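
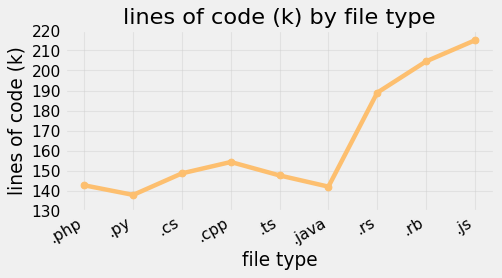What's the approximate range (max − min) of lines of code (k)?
≈ 70

Max .js ≈ 210, min .py ≈ 140; range ≈ 70.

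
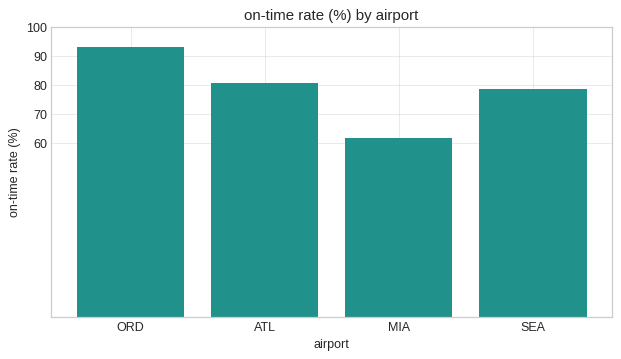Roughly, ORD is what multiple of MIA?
ORD ≈ 90, MIA ≈ 60; 90/60 ≈ 1.5.

≈ 1.5×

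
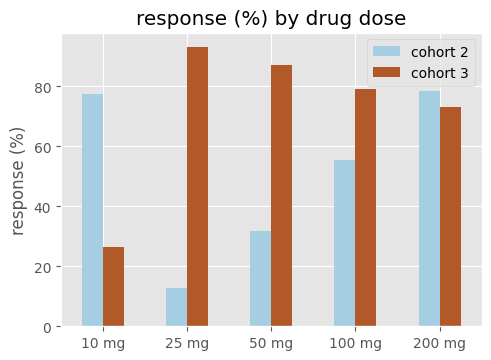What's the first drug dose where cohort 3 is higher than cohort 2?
10 mg: cohort 3 ≈ 30 vs cohort 2 ≈ 80 (not yet); 25 mg: cohort 3 ≈ 90 vs cohort 2 ≈ 10 (first crossover).

25 mg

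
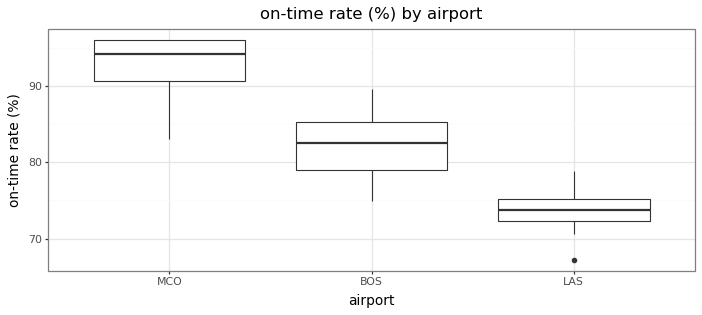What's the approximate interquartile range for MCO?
≈ 6

Q3 ≈ 96, Q1 ≈ 90; IQR ≈ 6.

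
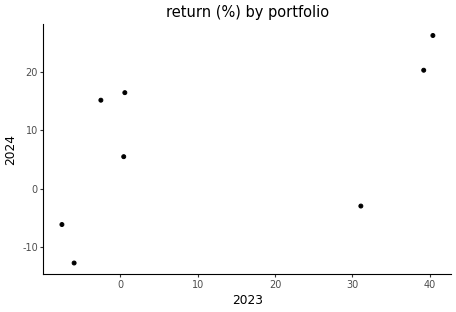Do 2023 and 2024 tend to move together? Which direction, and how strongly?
Points are positively correlated; moderate (|r| ≈ 0.5).

positive, moderate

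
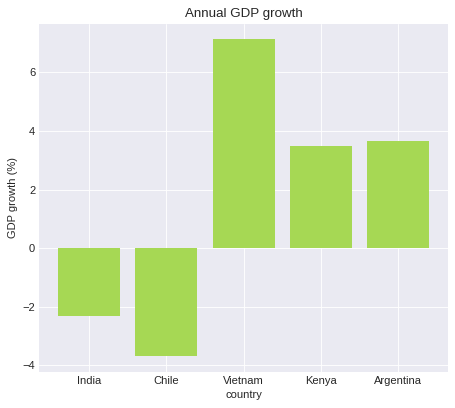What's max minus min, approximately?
≈ 11

Max Vietnam ≈ 7, min Chile ≈ -4; range ≈ 11.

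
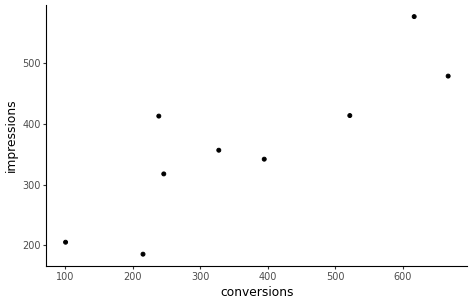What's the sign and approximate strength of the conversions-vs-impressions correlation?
Points are positively correlated; strong (|r| ≈ 0.8).

positive, strong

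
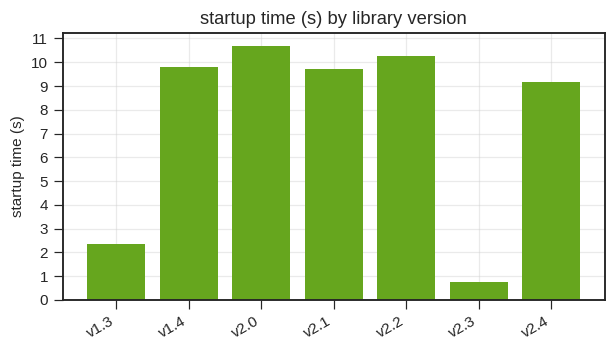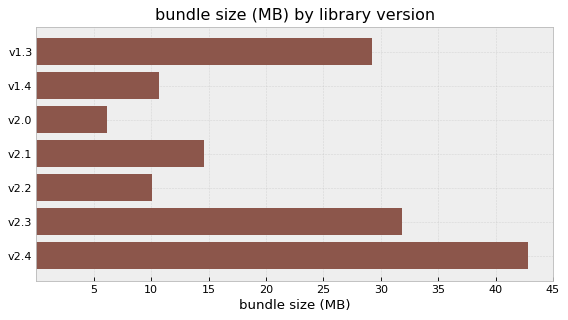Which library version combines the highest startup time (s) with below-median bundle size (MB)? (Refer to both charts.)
v2.0

Chart 2 median bundle size (MB) ≈ 15; below-median library versions: v1.4, v2.0, v2.2. Among those, v2.0 has the highest startup time (s) (≈ 11).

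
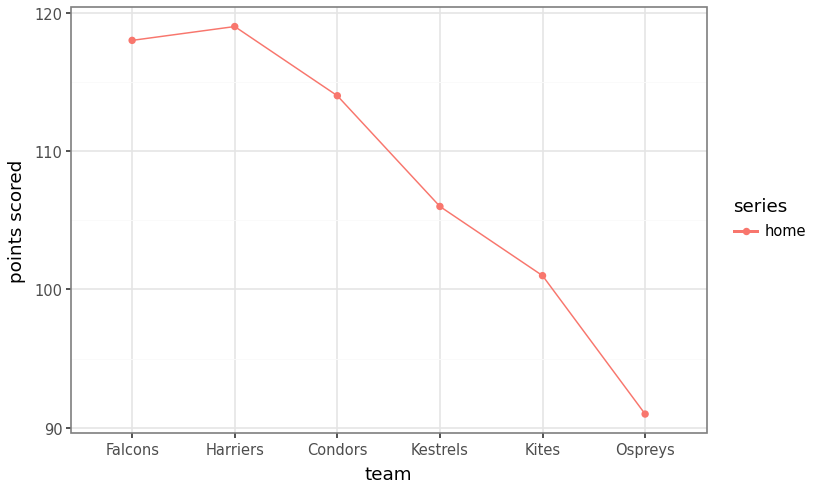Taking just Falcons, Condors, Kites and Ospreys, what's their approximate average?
(120 + 115 + 100 + 90) / 4 ≈ 106.

≈ 106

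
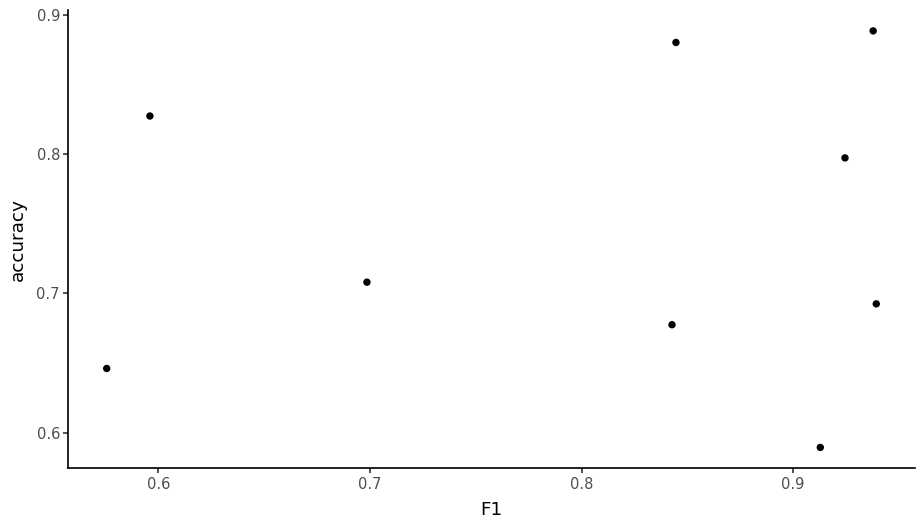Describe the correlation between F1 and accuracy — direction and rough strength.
Points are roughly uncorrelated; weak (|r| ≈ 0.1).

no clear correlation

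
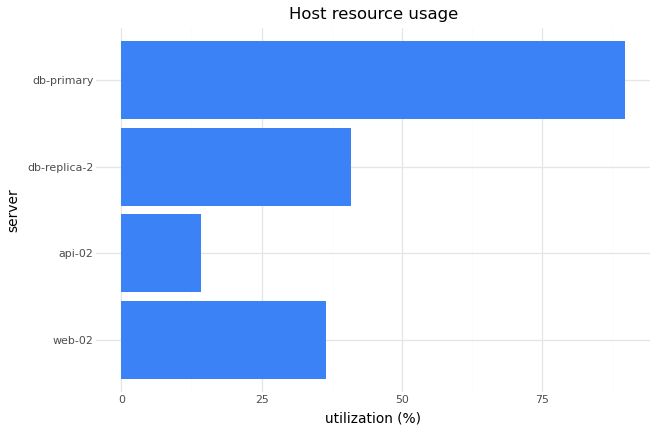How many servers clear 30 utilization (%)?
3

Above 30: web-02, db-replica-2, db-primary.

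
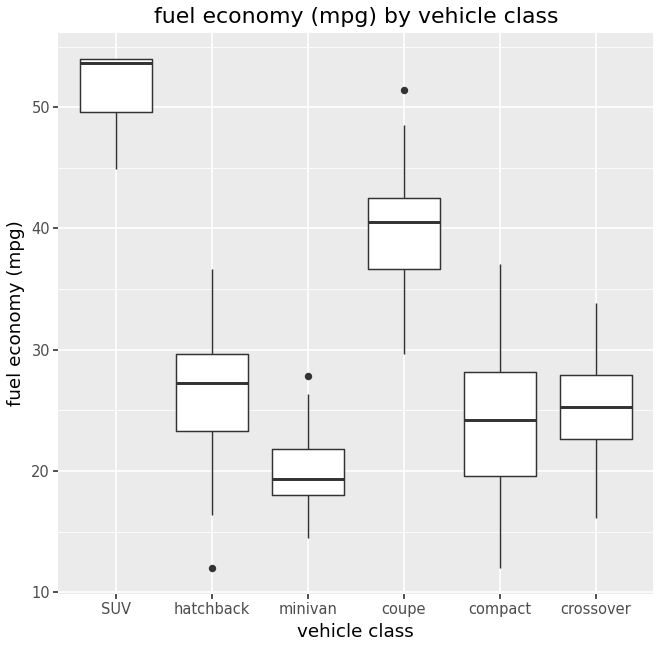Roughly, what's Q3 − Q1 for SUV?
≈ 5

Q3 ≈ 55, Q1 ≈ 50; IQR ≈ 5.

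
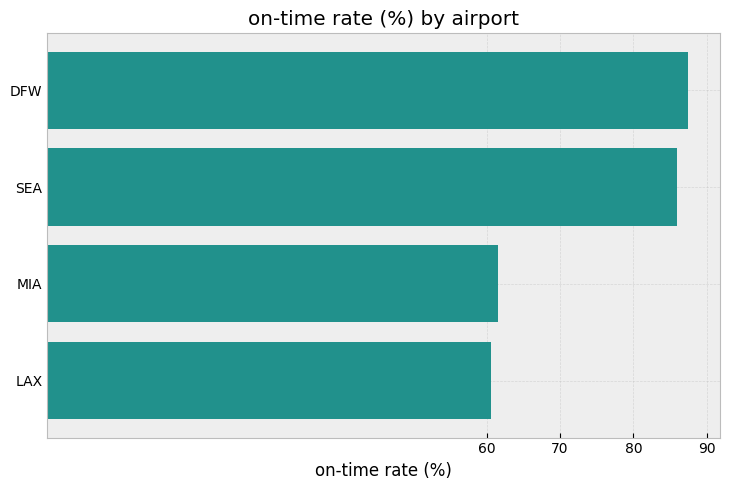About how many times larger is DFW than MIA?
DFW ≈ 90, MIA ≈ 60; 90/60 ≈ 1.5.

≈ 1.5×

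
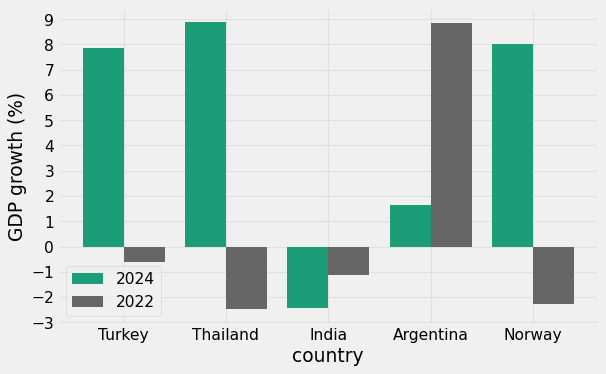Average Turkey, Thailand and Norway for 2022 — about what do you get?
≈ -2

(-1 + -2 + -2) / 3 ≈ -2.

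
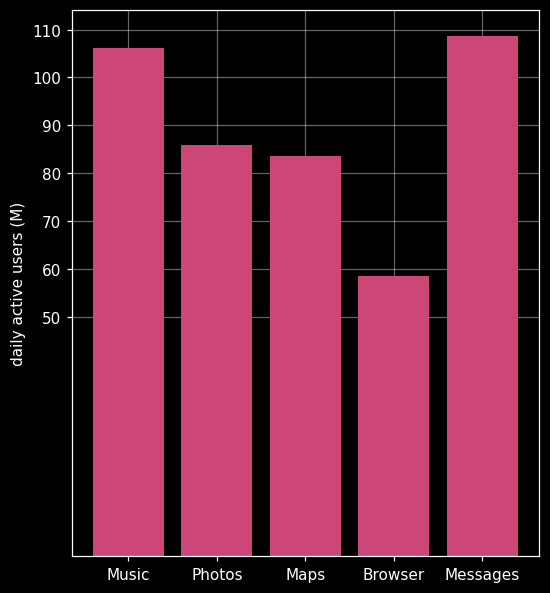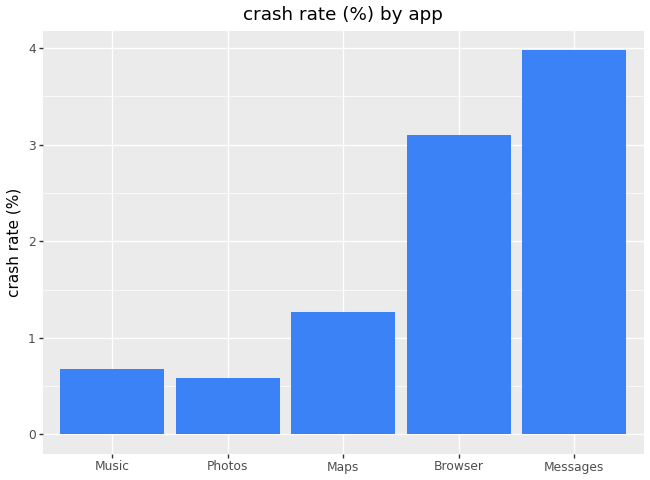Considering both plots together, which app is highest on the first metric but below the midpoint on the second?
Music

Chart 2 median crash rate (%) ≈ 1.5; below-median apps: Music, Photos. Among those, Music has the highest daily active users (M) (≈ 110).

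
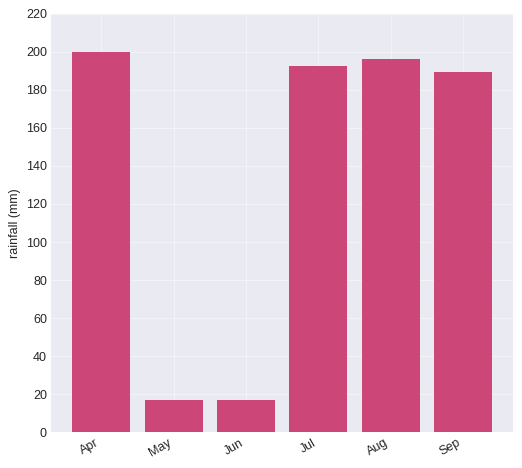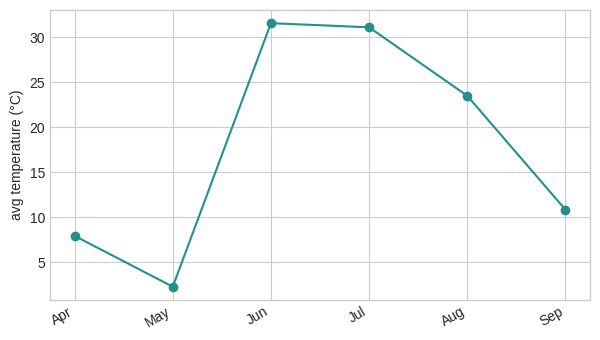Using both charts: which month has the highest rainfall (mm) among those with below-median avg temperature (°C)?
Apr

Chart 2 median avg temperature (°C) ≈ 15; below-median months: Apr, May, Sep. Among those, Apr has the highest rainfall (mm) (≈ 200).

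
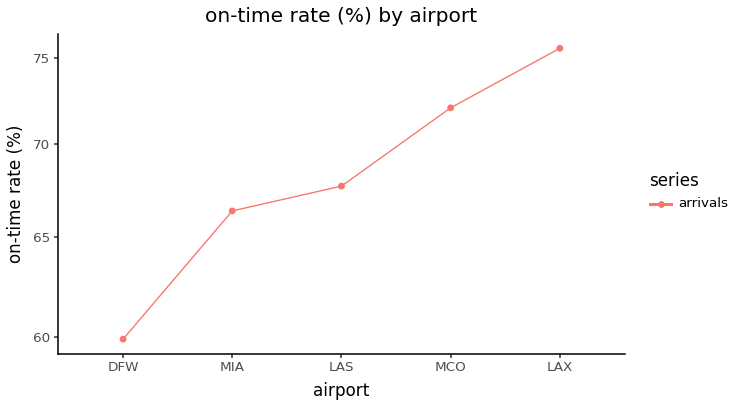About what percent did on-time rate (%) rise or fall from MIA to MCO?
MIA ≈ 66, MCO ≈ 72; (72 − 66) / 66 ≈ +9.1%.

≈ +9.1%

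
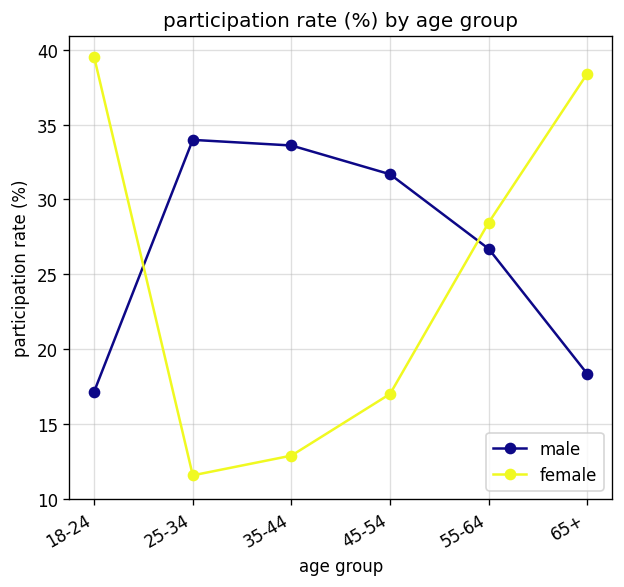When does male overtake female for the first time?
18-24: male ≈ 15 vs female ≈ 40 (not yet); 25-34: male ≈ 35 vs female ≈ 10 (first crossover).

25-34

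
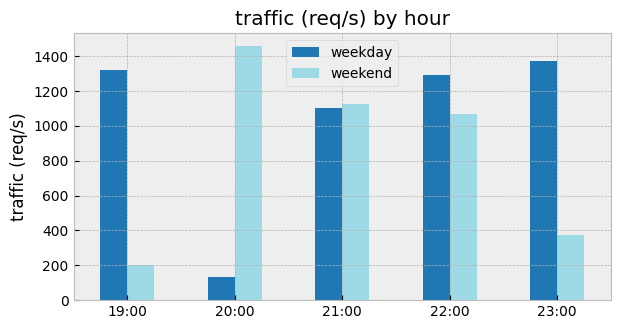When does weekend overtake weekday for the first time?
19:00: weekend ≈ 200 vs weekday ≈ 1400 (not yet); 20:00: weekend ≈ 1400 vs weekday ≈ 200 (first crossover).

20:00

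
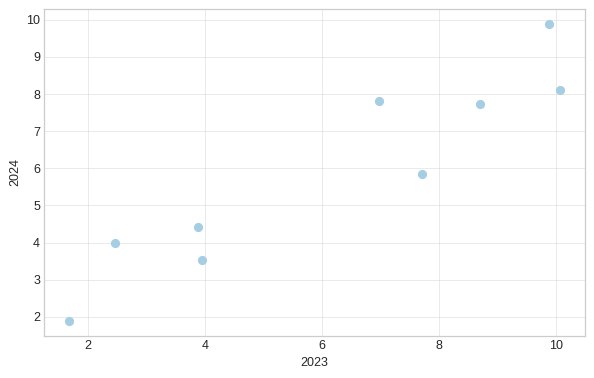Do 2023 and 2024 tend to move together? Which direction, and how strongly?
Points are positively correlated; strong (|r| ≈ 0.9).

positive, strong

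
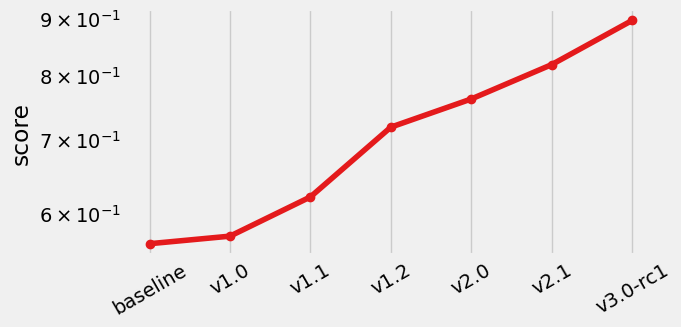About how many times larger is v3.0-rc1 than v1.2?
≈ 1.29×

v3.0-rc1 ≈ 0.90, v1.2 ≈ 0.70; 0.90/0.70 ≈ 1.29.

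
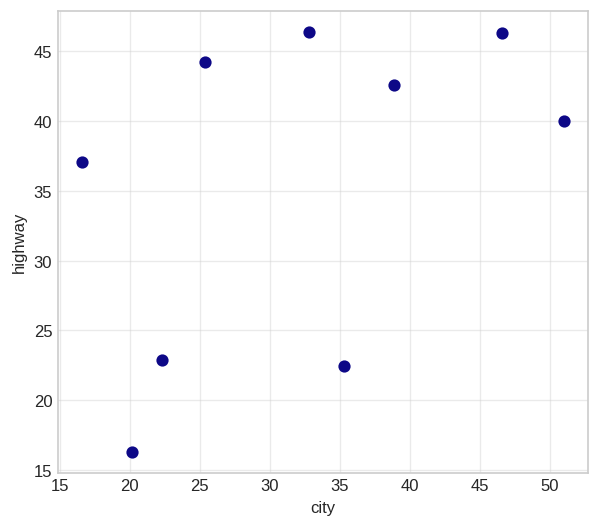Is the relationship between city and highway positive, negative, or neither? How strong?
positive, moderate

Points are positively correlated; moderate (|r| ≈ 0.5).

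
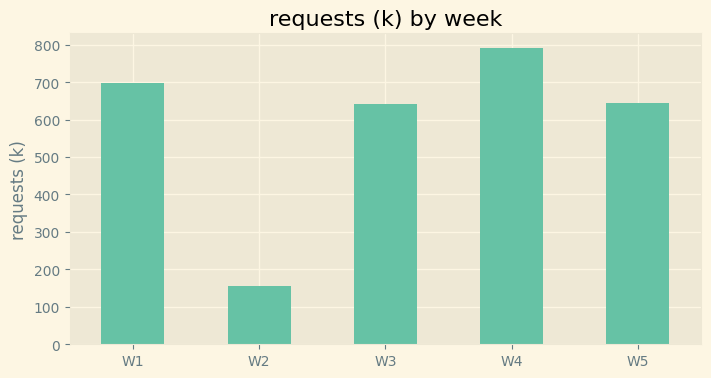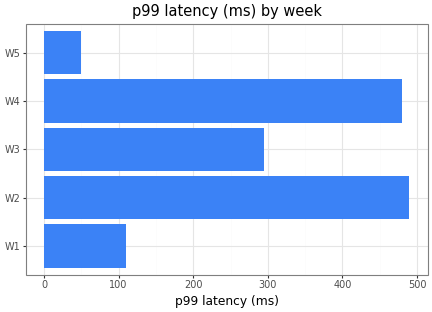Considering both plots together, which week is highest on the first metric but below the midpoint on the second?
Chart 2 median p99 latency (ms) ≈ 300; below-median weeks: W1, W5. Among those, W1 has the highest requests (k) (≈ 700).

W1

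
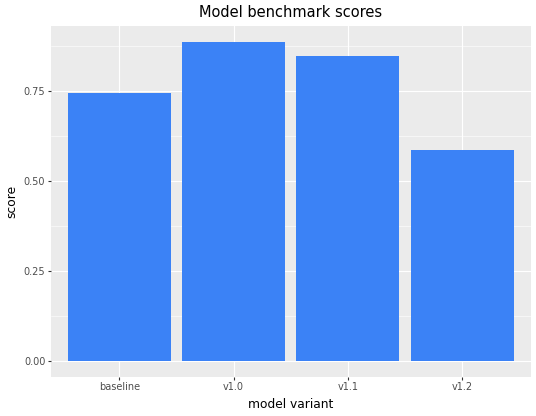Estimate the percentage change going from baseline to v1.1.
≈ +14.3%

baseline ≈ 0.7, v1.1 ≈ 0.8; (0.8 − 0.7) / 0.7 ≈ +14.3%.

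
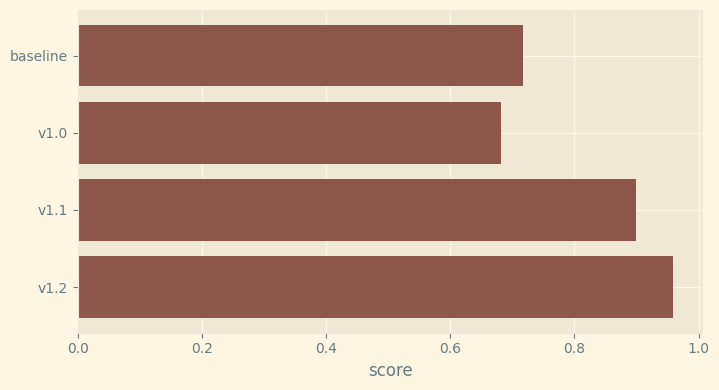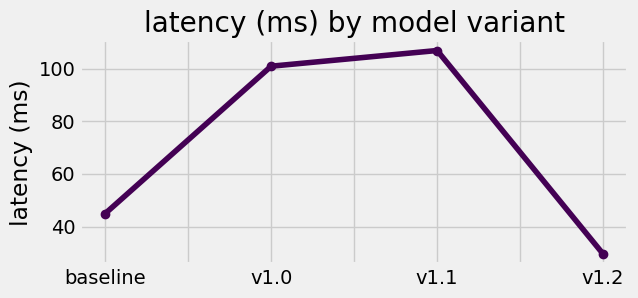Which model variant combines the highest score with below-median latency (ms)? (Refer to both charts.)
Chart 2 median latency (ms) ≈ 70; below-median model variants: baseline, v1.2. Among those, v1.2 has the highest score (≈ 1).

v1.2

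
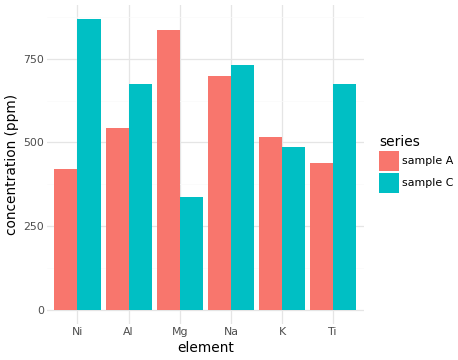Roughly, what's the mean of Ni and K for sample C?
(900 + 500) / 2 ≈ 700.

≈ 700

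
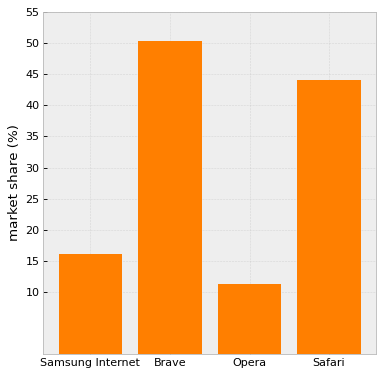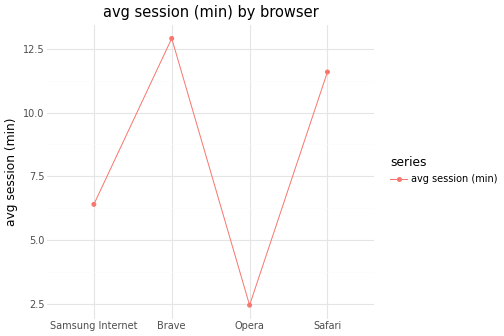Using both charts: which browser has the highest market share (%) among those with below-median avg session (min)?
Samsung Internet

Chart 2 median avg session (min) ≈ 8; below-median browsers: Samsung Internet, Opera. Among those, Samsung Internet has the highest market share (%) (≈ 15).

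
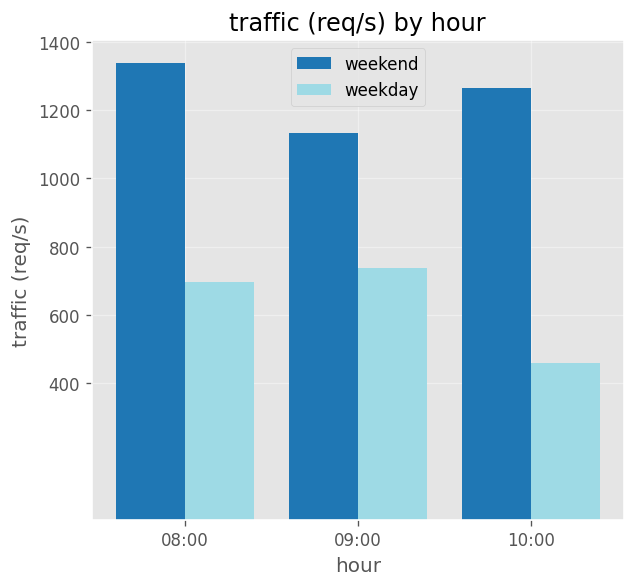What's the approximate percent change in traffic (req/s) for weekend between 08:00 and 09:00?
≈ -14.3%

08:00 ≈ 1400, 09:00 ≈ 1200; (1200 − 1400) / 1400 ≈ -14.3%.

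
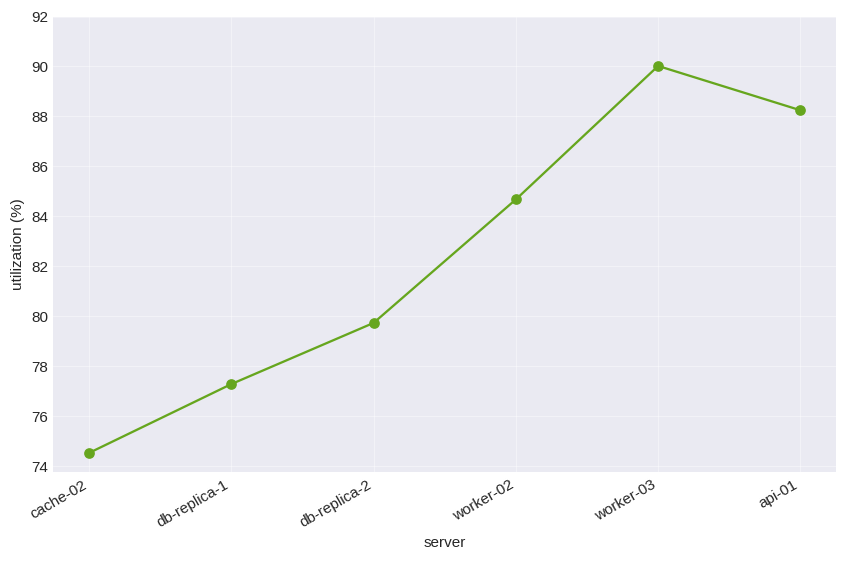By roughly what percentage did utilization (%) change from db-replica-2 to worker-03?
db-replica-2 ≈ 80, worker-03 ≈ 90; (90 − 80) / 80 ≈ +12.5%.

≈ +12.5%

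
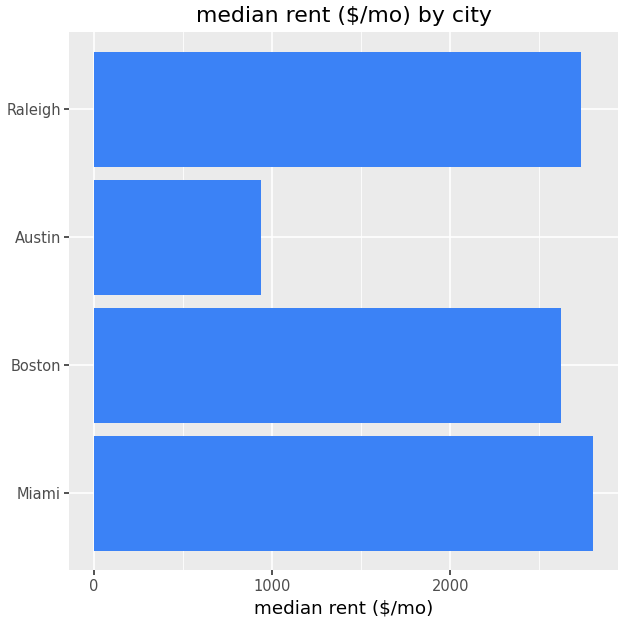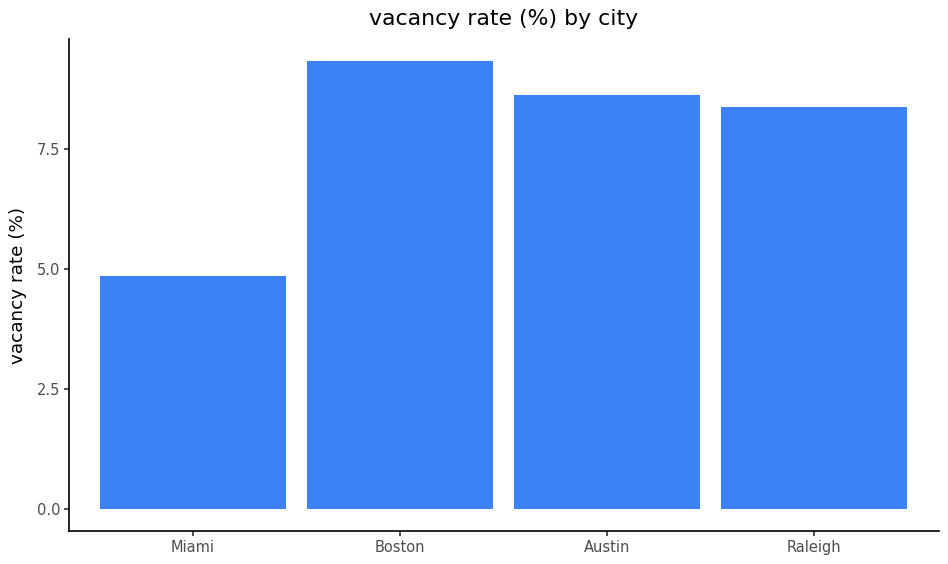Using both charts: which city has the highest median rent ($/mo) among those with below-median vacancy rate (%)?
Miami

Chart 2 median vacancy rate (%) ≈ 8; below-median cities: Miami, Raleigh. Among those, Miami has the highest median rent ($/mo) (≈ 3000).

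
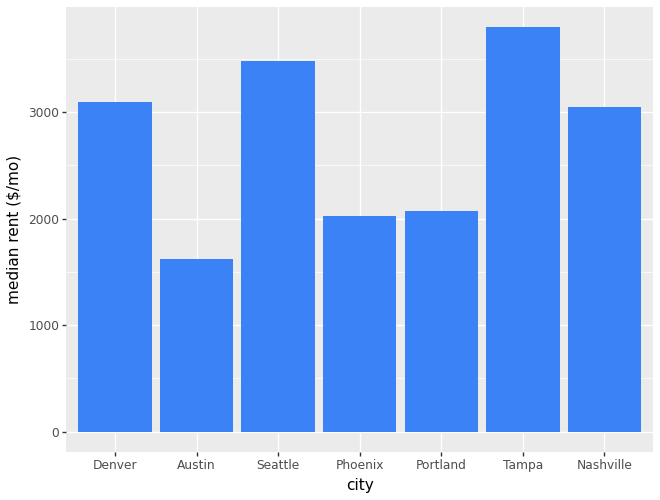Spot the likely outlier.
Austin ≈ 1500; the rest sit between ≈ 2000 and ≈ 4000.

Austin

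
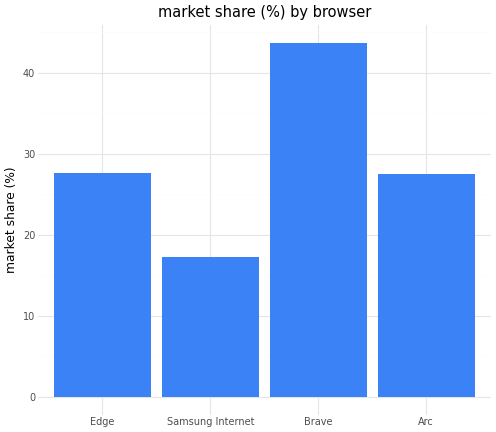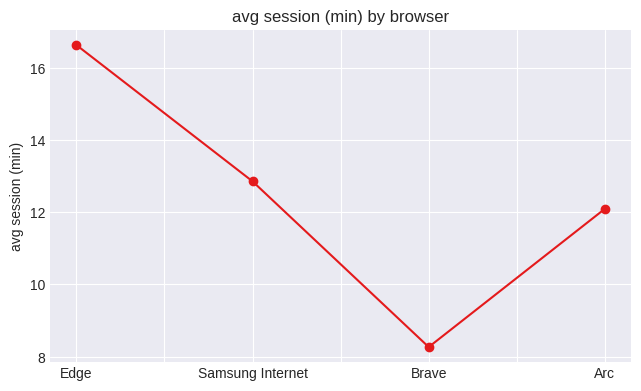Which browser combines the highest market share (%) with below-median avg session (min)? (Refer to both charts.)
Chart 2 median avg session (min) ≈ 12; below-median browsers: Brave, Arc. Among those, Brave has the highest market share (%) (≈ 45).

Brave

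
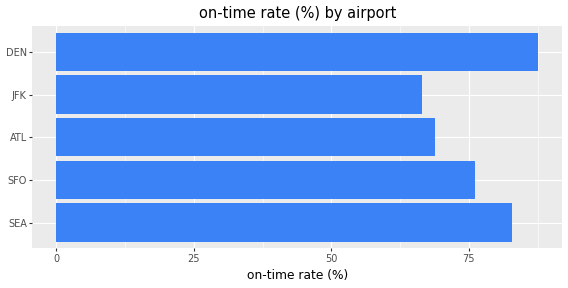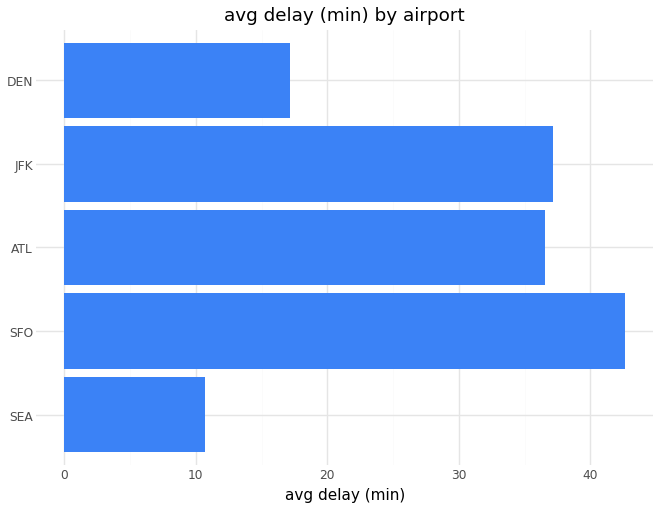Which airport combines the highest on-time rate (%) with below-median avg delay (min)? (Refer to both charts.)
DEN

Chart 2 median avg delay (min) ≈ 35; below-median airports: SEA, DEN. Among those, DEN has the highest on-time rate (%) (≈ 90).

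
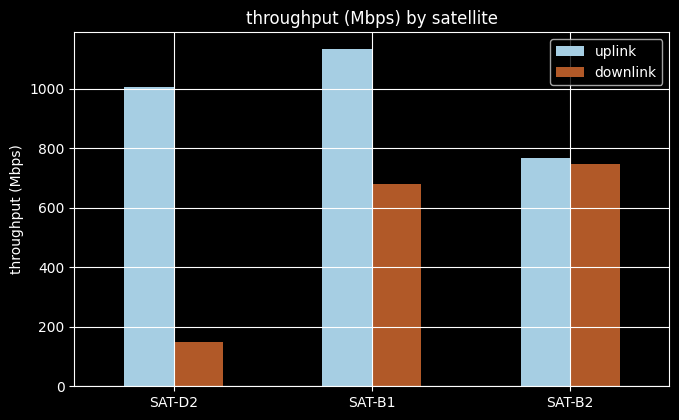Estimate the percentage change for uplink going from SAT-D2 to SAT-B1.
≈ +10%

SAT-D2 ≈ 1000, SAT-B1 ≈ 1100; (1100 − 1000) / 1000 ≈ +10%.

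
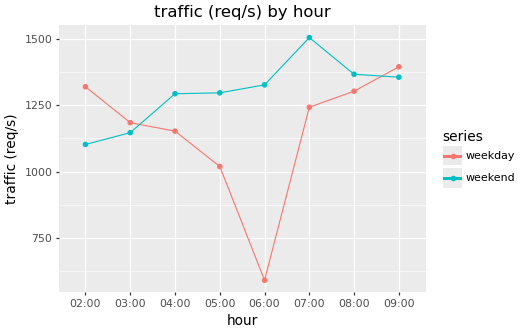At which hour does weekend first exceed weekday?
04:00

03:00: weekend ≈ 1100 vs weekday ≈ 1200 (not yet); 04:00: weekend ≈ 1300 vs weekday ≈ 1200 (first crossover).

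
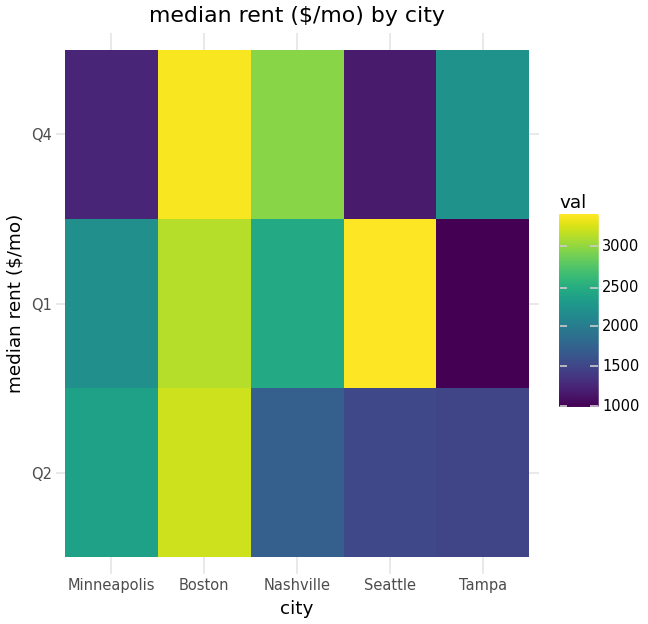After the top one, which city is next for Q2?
Minneapolis

Top 3 for Q2: Boston ≈ 3000, Minneapolis ≈ 2500, Nashville ≈ 1500.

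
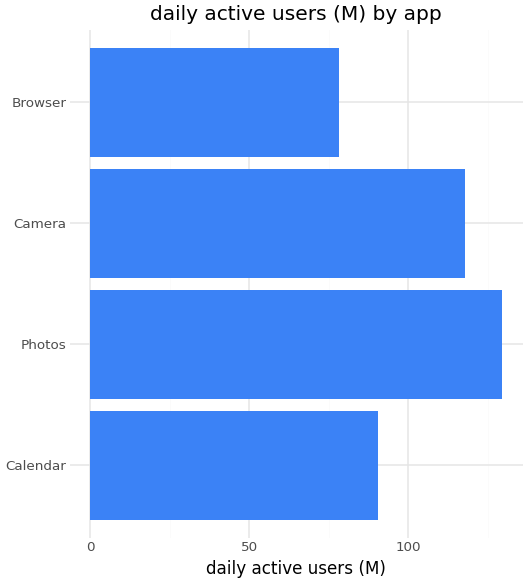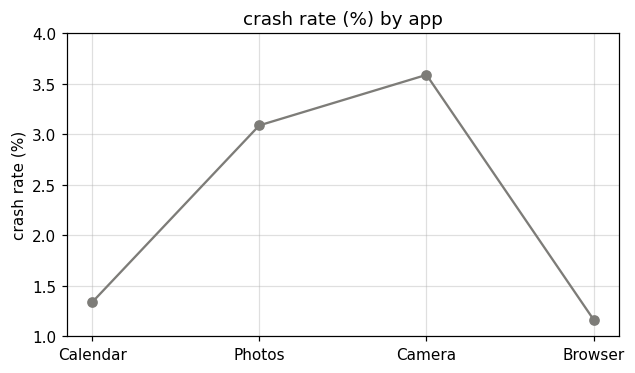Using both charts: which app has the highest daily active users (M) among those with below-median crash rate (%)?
Chart 2 median crash rate (%) ≈ 2; below-median apps: Calendar, Browser. Among those, Calendar has the highest daily active users (M) (≈ 100).

Calendar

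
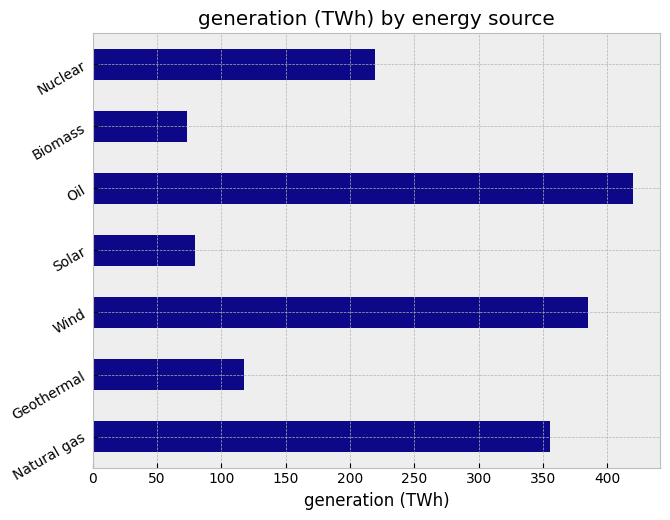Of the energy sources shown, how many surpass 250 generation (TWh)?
Above 250: Natural gas, Wind, Oil.

3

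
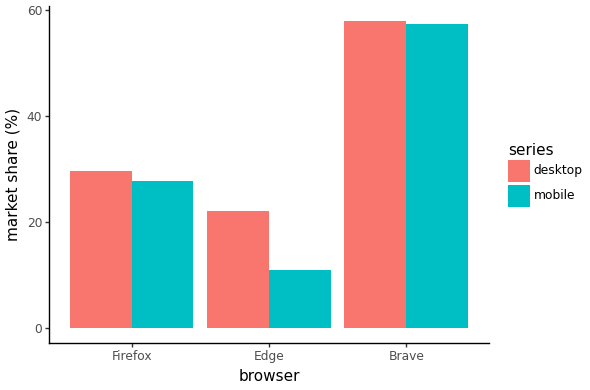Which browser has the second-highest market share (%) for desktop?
Top 3 for desktop: Brave ≈ 60, Firefox ≈ 30, Edge ≈ 20.

Firefox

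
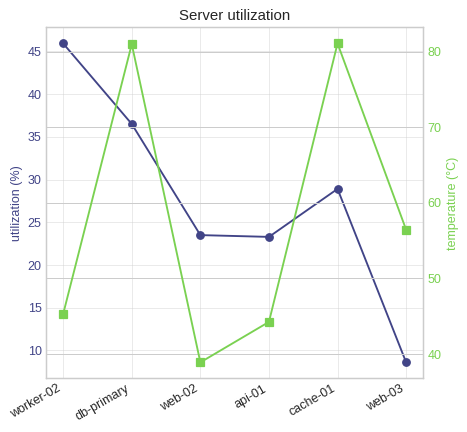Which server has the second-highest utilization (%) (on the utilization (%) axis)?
db-primary

Top 3 (on the utilization (%) axis): worker-02 ≈ 45, db-primary ≈ 35, cache-01 ≈ 30.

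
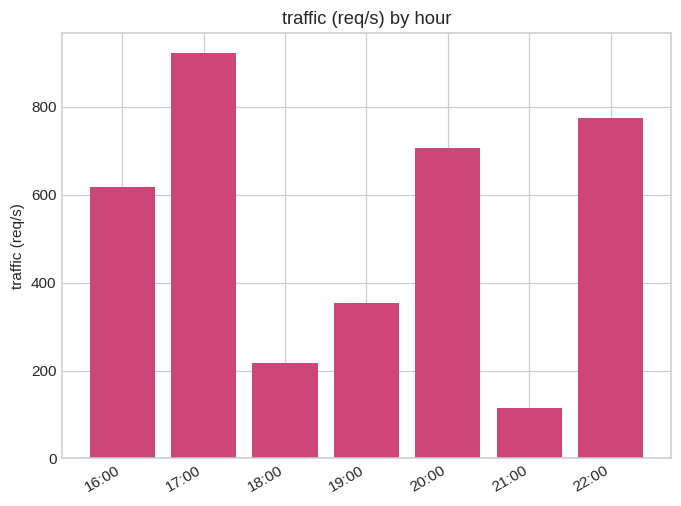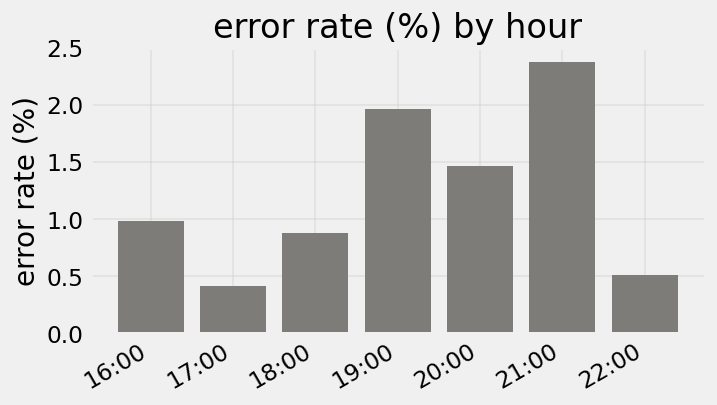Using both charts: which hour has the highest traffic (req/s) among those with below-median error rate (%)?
Chart 2 median error rate (%) ≈ 1; below-median hours: 17:00, 18:00, 22:00. Among those, 17:00 has the highest traffic (req/s) (≈ 900).

17:00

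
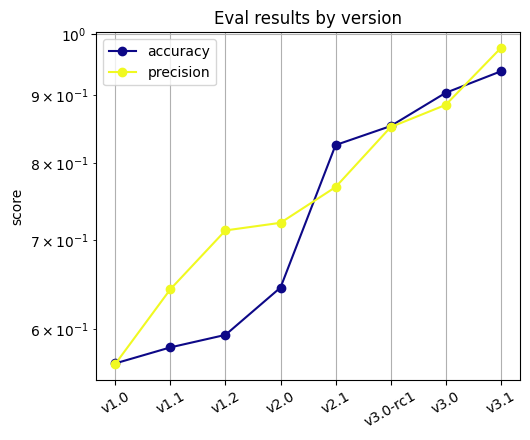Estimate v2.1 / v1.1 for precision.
≈ 1.15×

v2.1 ≈ 0.75, v1.1 ≈ 0.65; 0.75/0.65 ≈ 1.15.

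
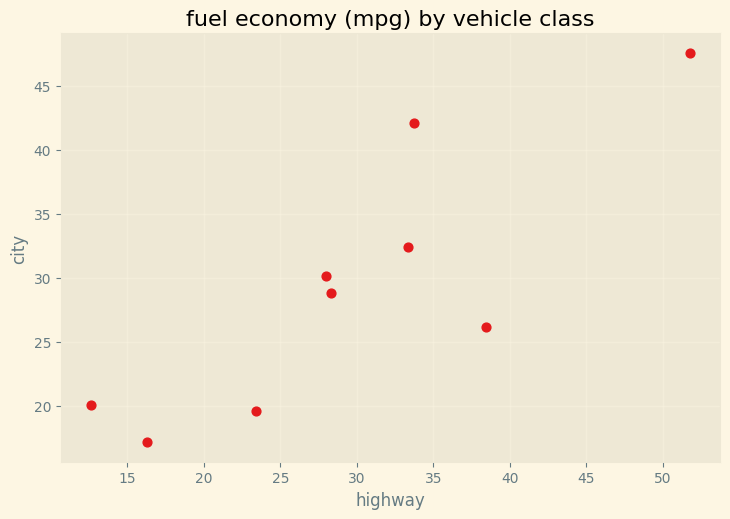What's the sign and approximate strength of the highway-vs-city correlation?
positive, strong

Points are positively correlated; strong (|r| ≈ 0.8).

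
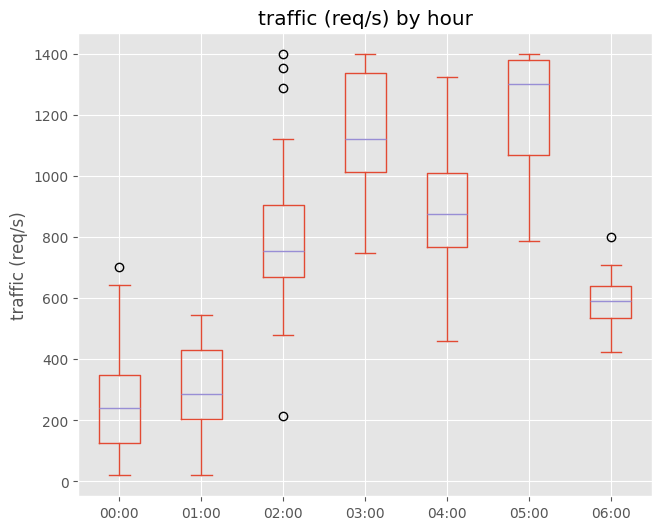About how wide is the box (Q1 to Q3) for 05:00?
Q3 ≈ 1400, Q1 ≈ 1100; IQR ≈ 300.

≈ 300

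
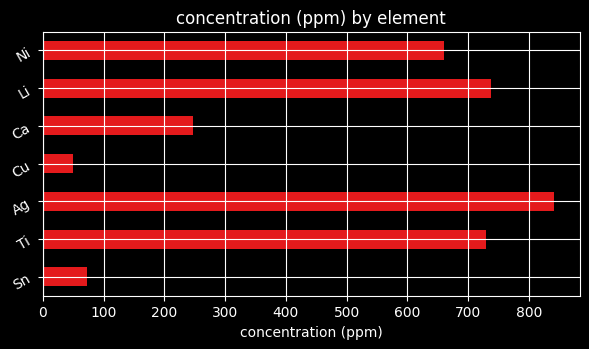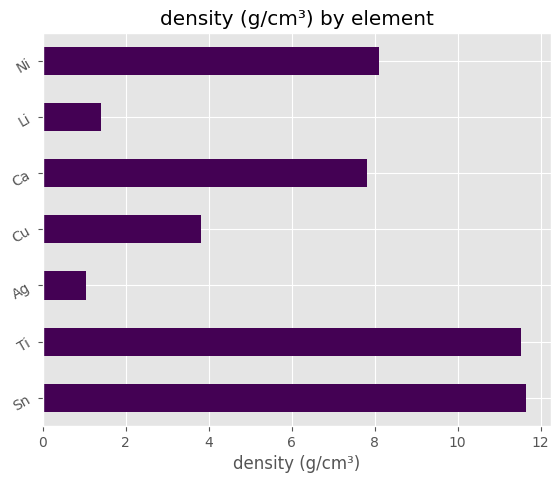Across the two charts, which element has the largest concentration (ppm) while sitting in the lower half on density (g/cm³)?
Ag

Chart 2 median density (g/cm³) ≈ 8; below-median elements: Ag, Cu, Li. Among those, Ag has the highest concentration (ppm) (≈ 800).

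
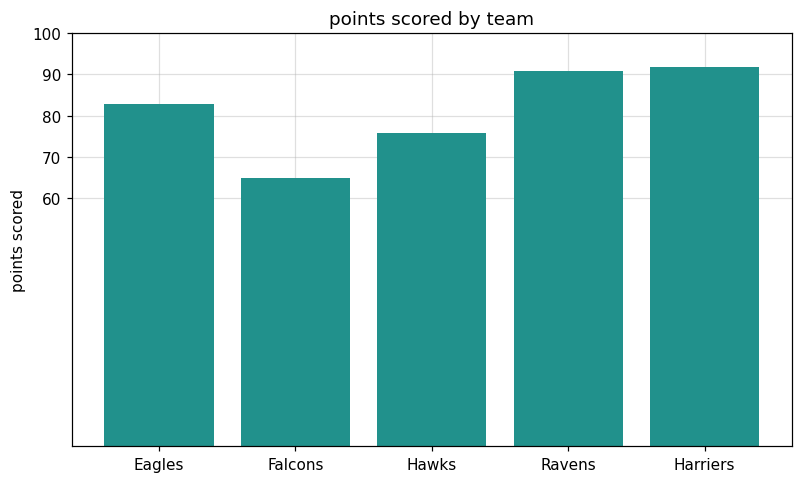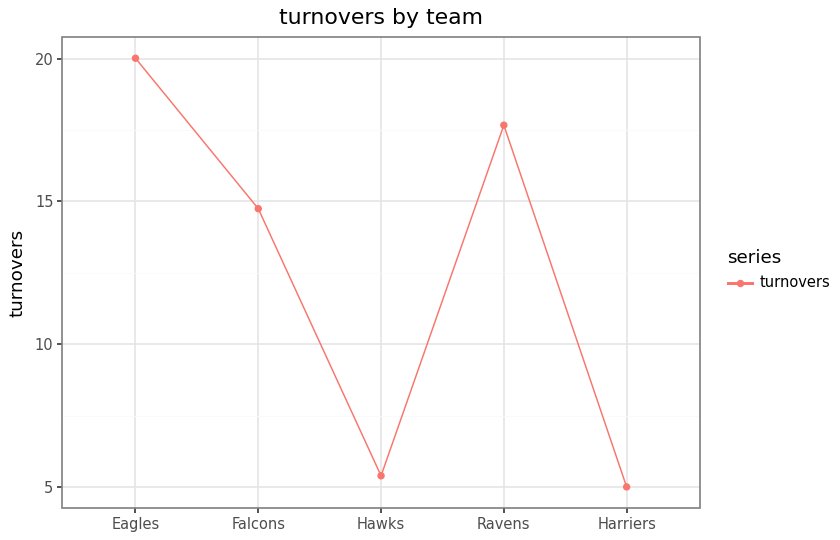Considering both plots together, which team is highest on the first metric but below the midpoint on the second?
Harriers

Chart 2 median turnovers ≈ 14; below-median teams: Hawks, Harriers. Among those, Harriers has the highest points scored (≈ 90).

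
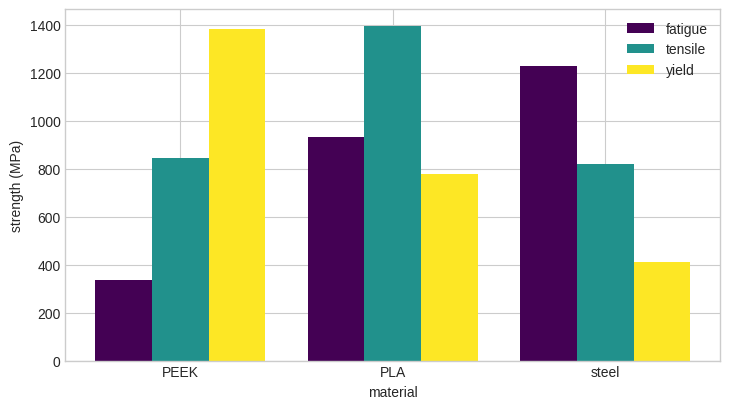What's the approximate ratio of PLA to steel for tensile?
PLA ≈ 1400, steel ≈ 800; 1400/800 ≈ 1.75.

≈ 1.75×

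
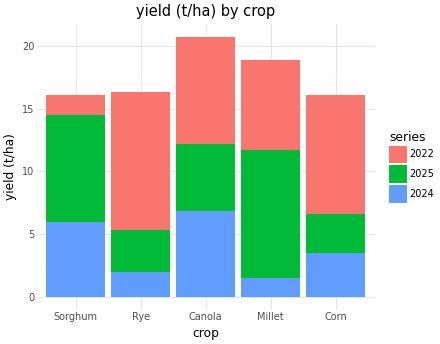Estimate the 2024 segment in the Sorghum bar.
≈ 6

2024 top ≈ 6, bottom ≈ 0; segment ≈ 6.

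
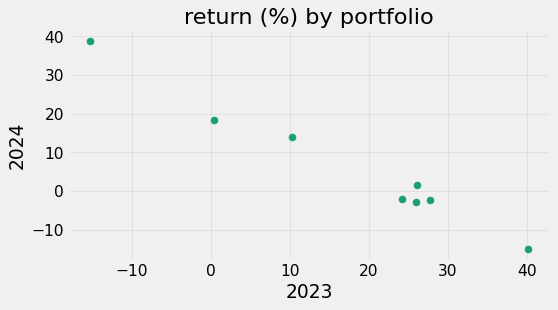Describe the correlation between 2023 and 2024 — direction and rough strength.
negative, strong

Points are negatively correlated; strong (|r| ≈ 1.0).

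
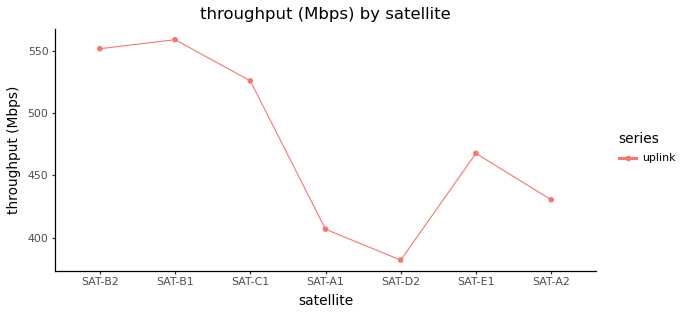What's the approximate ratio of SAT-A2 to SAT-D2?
SAT-A2 ≈ 440, SAT-D2 ≈ 380; 440/380 ≈ 1.16.

≈ 1.16×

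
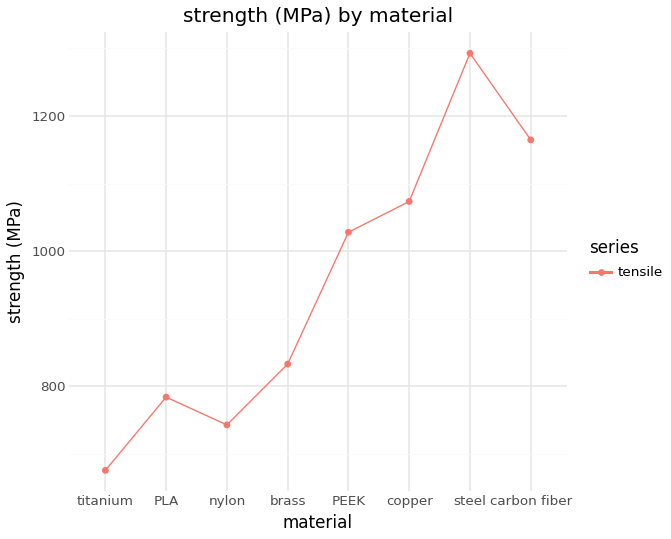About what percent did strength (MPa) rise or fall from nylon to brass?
≈ +14.3%

nylon ≈ 700, brass ≈ 800; (800 − 700) / 700 ≈ +14.3%.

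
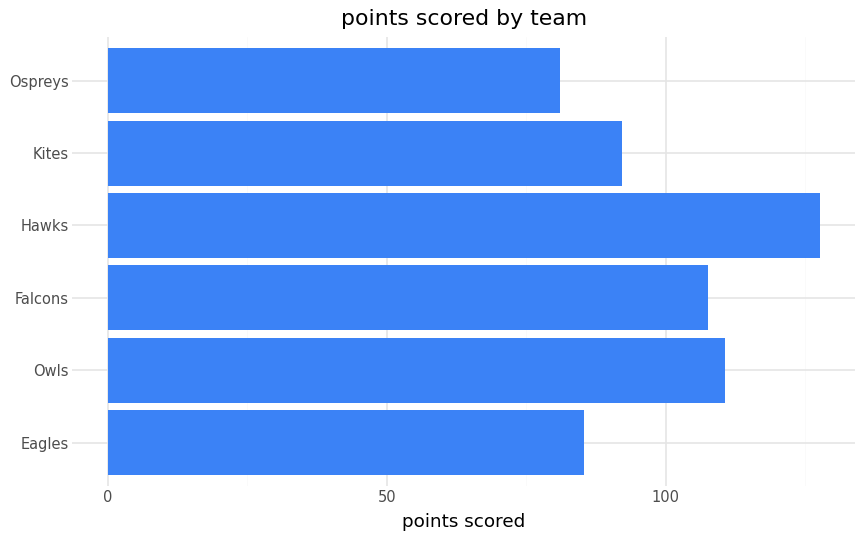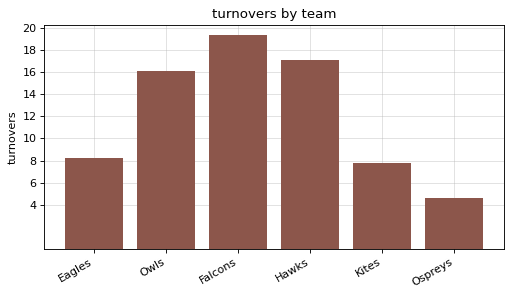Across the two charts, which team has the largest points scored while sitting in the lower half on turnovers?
Kites

Chart 2 median turnovers ≈ 12; below-median teams: Eagles, Kites, Ospreys. Among those, Kites has the highest points scored (≈ 100).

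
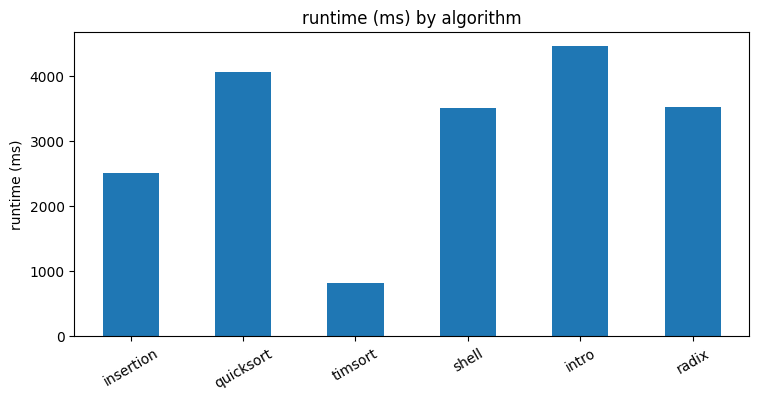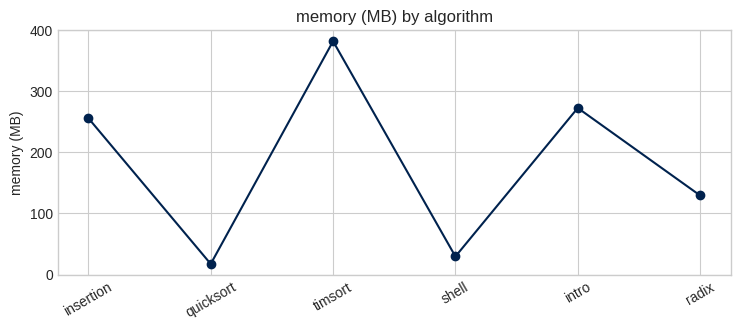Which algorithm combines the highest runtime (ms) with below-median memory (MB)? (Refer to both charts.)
Chart 2 median memory (MB) ≈ 200; below-median algorithms: quicksort, shell, radix. Among those, quicksort has the highest runtime (ms) (≈ 4000).

quicksort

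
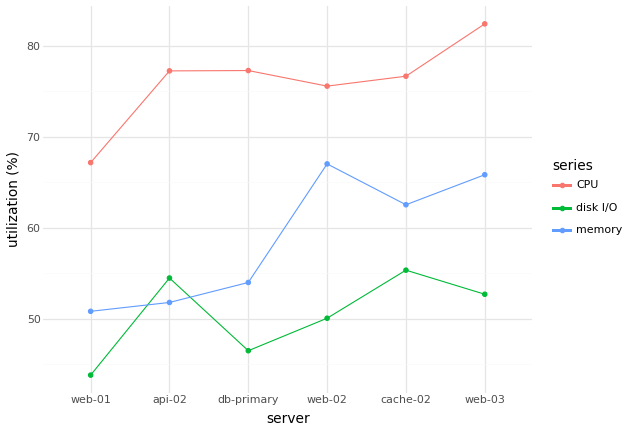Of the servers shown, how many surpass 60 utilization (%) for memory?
3

Above 60: web-02, cache-02, web-03.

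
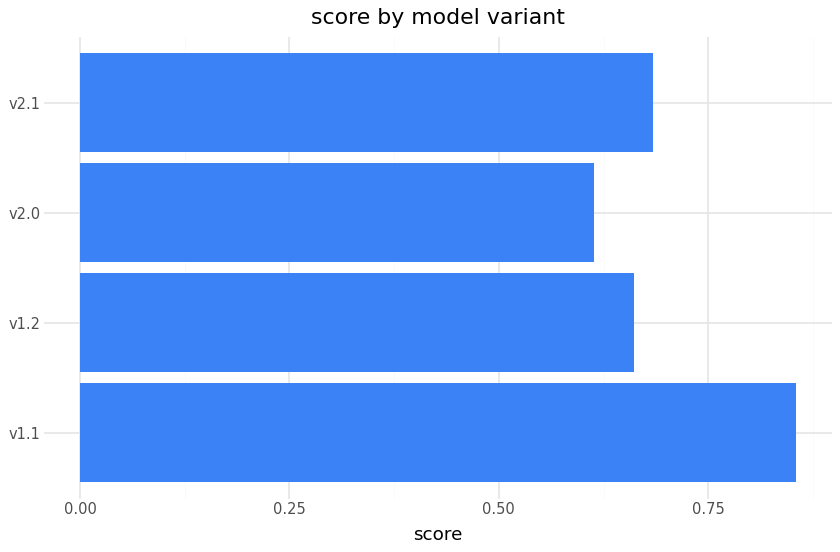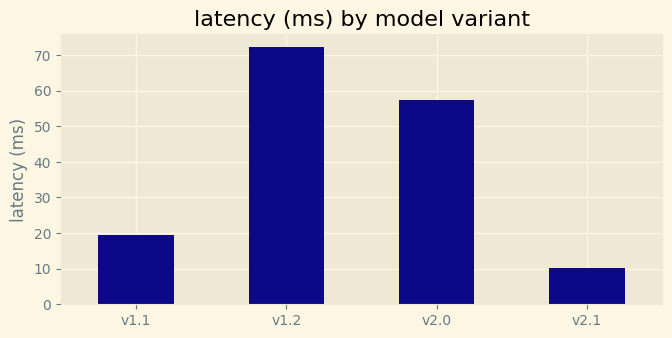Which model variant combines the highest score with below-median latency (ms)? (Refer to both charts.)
v1.1

Chart 2 median latency (ms) ≈ 40; below-median model variants: v1.1, v2.1. Among those, v1.1 has the highest score (≈ 0.9).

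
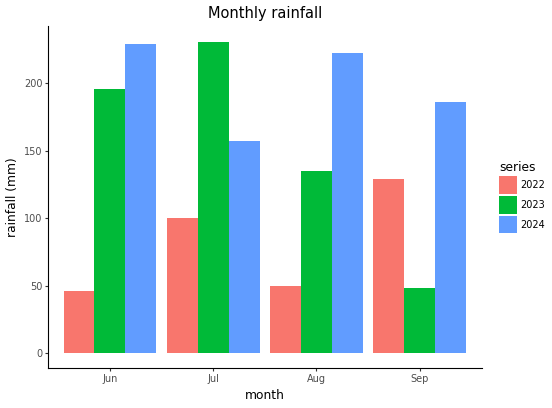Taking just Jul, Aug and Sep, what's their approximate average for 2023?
(240 + 140 + 40) / 3 ≈ 140.

≈ 140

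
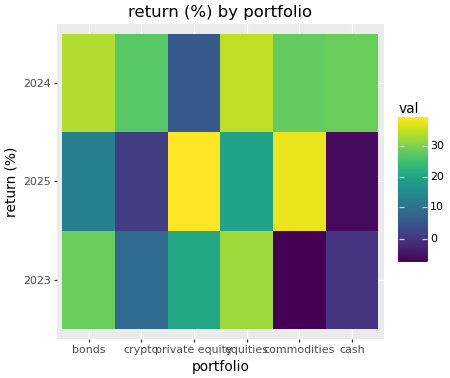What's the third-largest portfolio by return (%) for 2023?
private equity

Top 4 for 2023: equities ≈ 35, bonds ≈ 30, private equity ≈ 20, crypto ≈ 10.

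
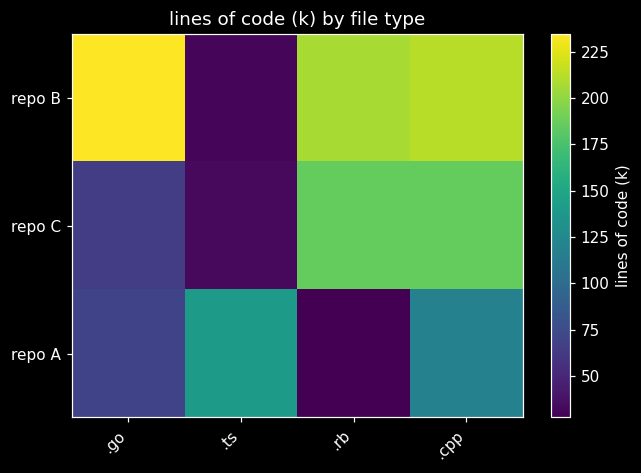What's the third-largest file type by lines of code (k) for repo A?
Top 4 for repo A: .ts ≈ 140, .cpp ≈ 120, .go ≈ 60, .rb ≈ 20.

.go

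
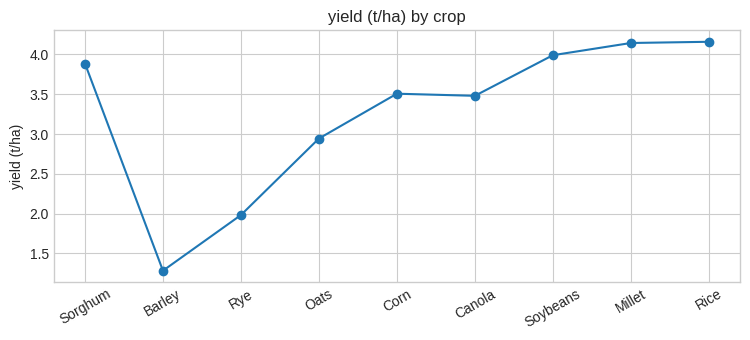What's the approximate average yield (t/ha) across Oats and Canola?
(3.0 + 3.5) / 2 ≈ 3.25.

≈ 3.25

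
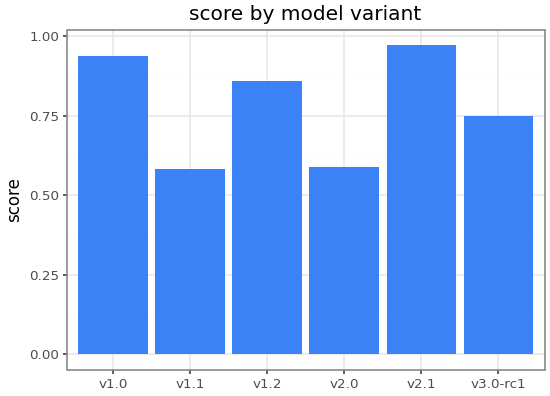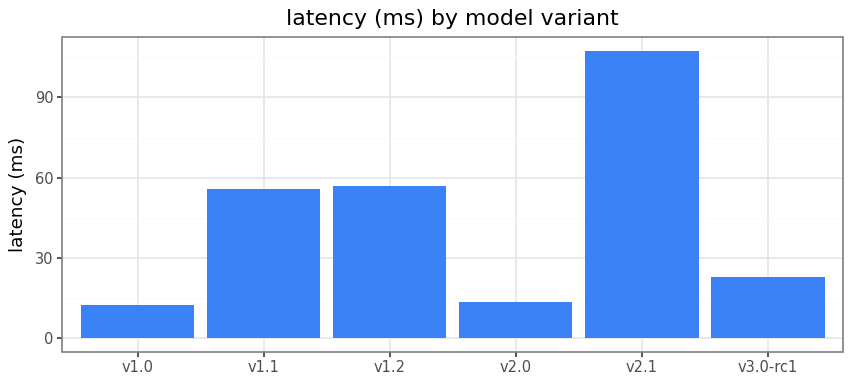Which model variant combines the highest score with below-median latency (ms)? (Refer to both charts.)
Chart 2 median latency (ms) ≈ 40; below-median model variants: v1.0, v2.0, v3.0-rc1. Among those, v1.0 has the highest score (≈ 0.9).

v1.0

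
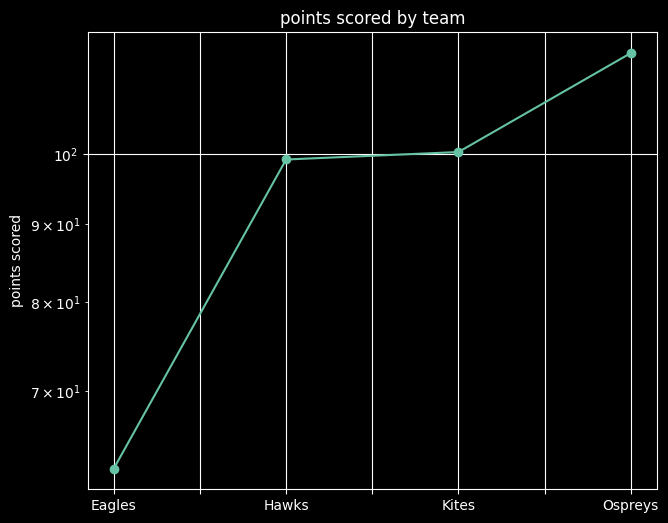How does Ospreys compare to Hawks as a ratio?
≈ 1.15×

Ospreys ≈ 115, Hawks ≈ 100; 115/100 ≈ 1.15.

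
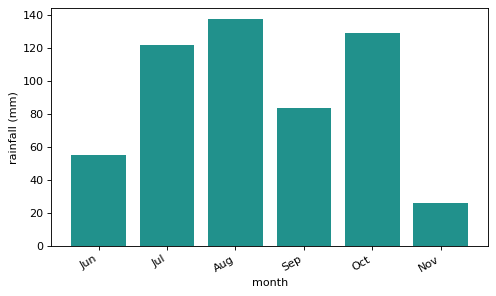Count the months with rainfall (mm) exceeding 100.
3

Above 100: Jul, Aug, Oct.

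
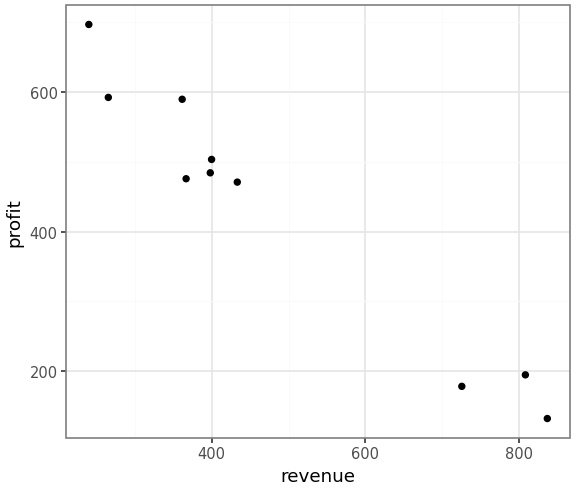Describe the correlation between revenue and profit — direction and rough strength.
negative, strong

Points are negatively correlated; strong (|r| ≈ 1.0).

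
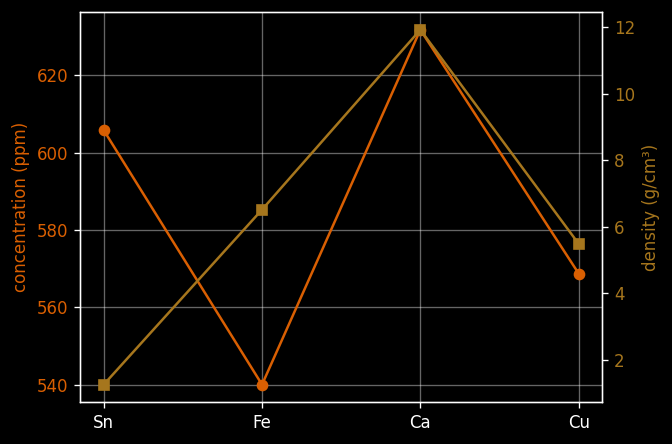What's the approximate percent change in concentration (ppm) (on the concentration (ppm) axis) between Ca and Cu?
Ca ≈ 630, Cu ≈ 570; (570 − 630) / 630 ≈ -9.5%.

≈ -9.5%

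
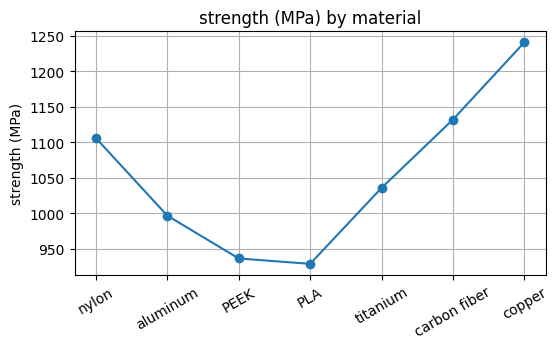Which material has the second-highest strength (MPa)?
carbon fiber

Top 3: copper ≈ 1250, carbon fiber ≈ 1150, nylon ≈ 1100.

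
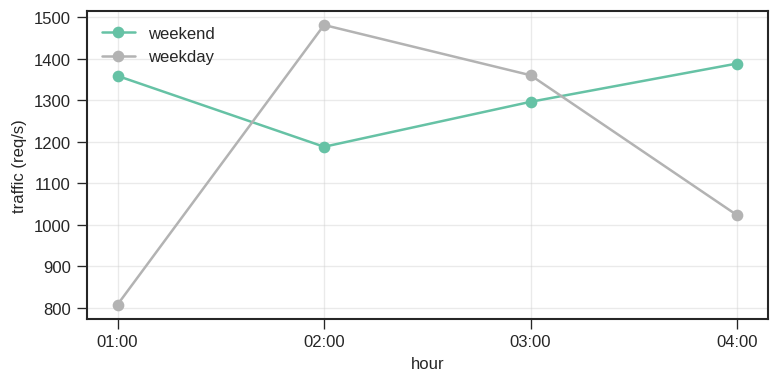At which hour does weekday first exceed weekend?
01:00: weekday ≈ 800 vs weekend ≈ 1400 (not yet); 02:00: weekday ≈ 1500 vs weekend ≈ 1200 (first crossover).

02:00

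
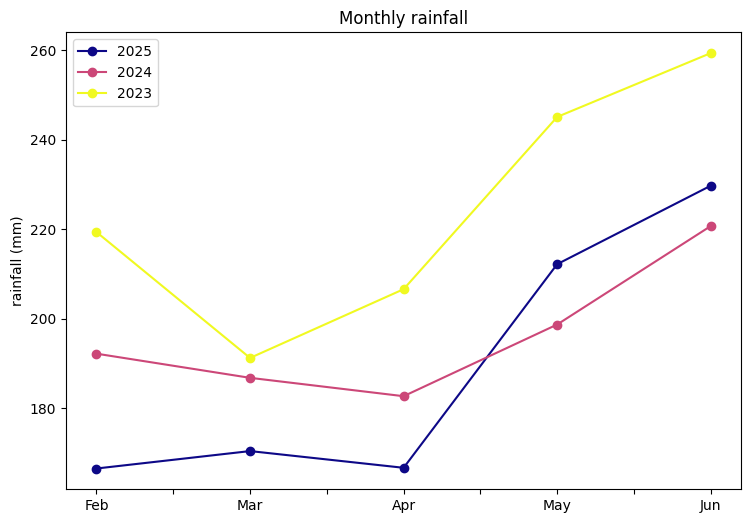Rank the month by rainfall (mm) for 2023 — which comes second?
May

Top 3 for 2023: Jun ≈ 260, May ≈ 250, Feb ≈ 220.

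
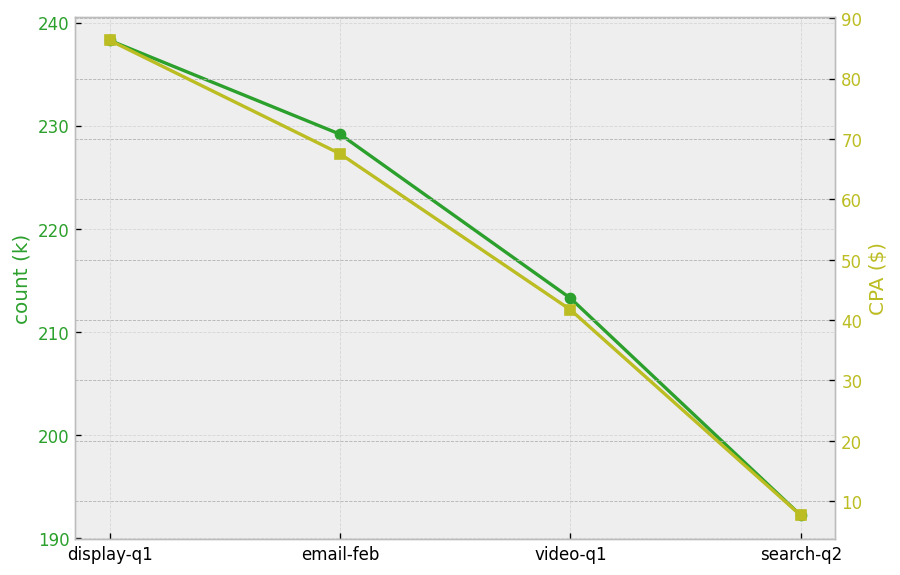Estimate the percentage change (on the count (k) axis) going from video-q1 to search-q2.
≈ -11.6%

video-q1 ≈ 215, search-q2 ≈ 190; (190 − 215) / 215 ≈ -11.6%.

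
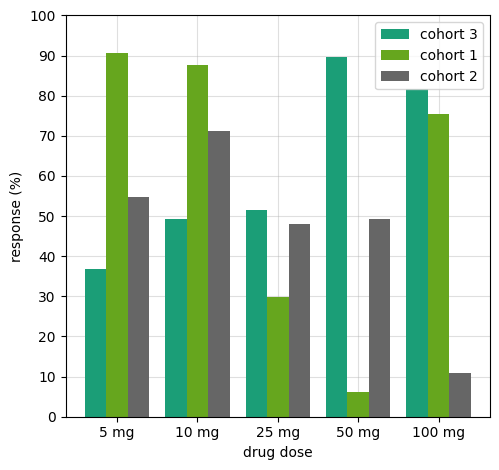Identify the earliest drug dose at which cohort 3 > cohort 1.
25 mg

10 mg: cohort 3 ≈ 50 vs cohort 1 ≈ 90 (not yet); 25 mg: cohort 3 ≈ 50 vs cohort 1 ≈ 30 (first crossover).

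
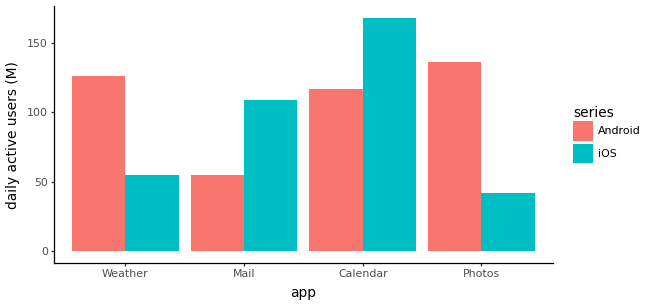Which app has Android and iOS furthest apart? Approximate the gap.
Photos, ≈ 100 M

Photos: Android ≈ 140, iOS ≈ 40 → gap ≈ 100. Next-largest (Weather) is only ≈ 60.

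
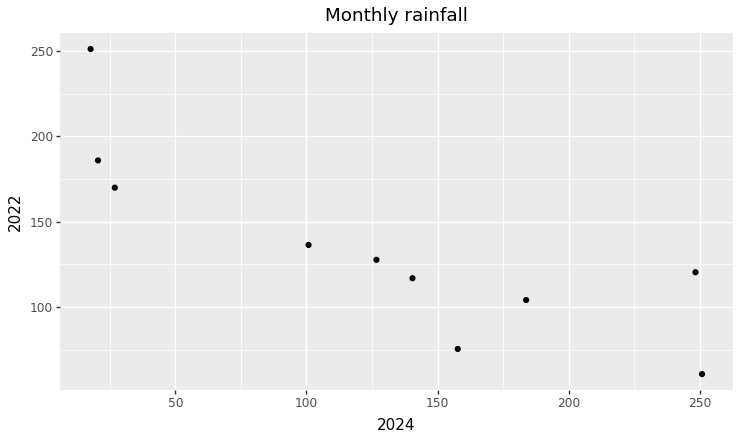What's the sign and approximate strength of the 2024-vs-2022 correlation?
Points are negatively correlated; strong (|r| ≈ 0.8).

negative, strong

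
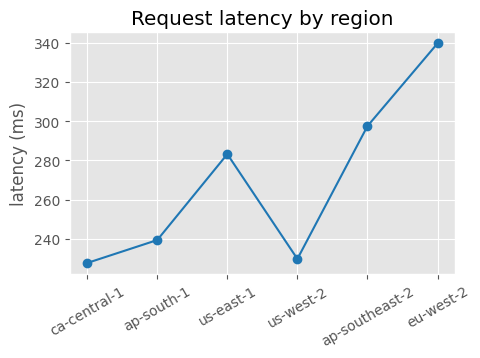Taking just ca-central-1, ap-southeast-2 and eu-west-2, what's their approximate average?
(230 + 300 + 340) / 3 ≈ 290.

≈ 290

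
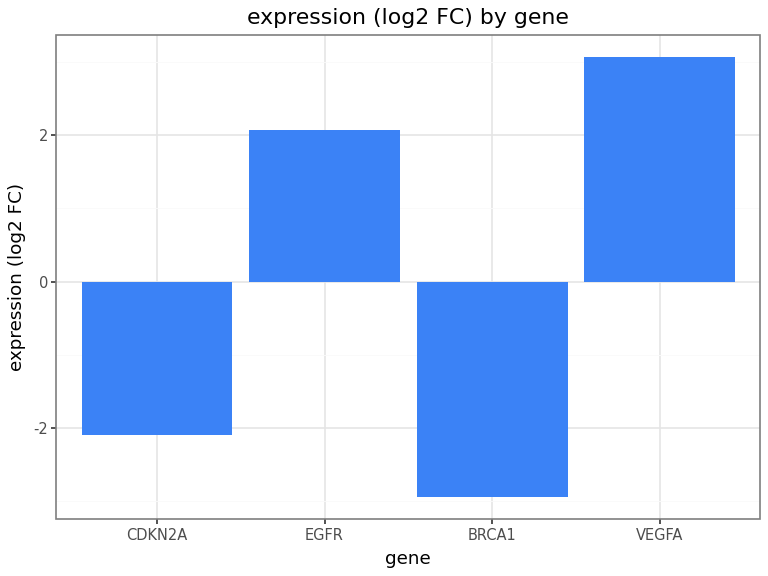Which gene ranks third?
CDKN2A

Top 4: VEGFA ≈ 3, EGFR ≈ 2, CDKN2A ≈ -2, BRCA1 ≈ -3.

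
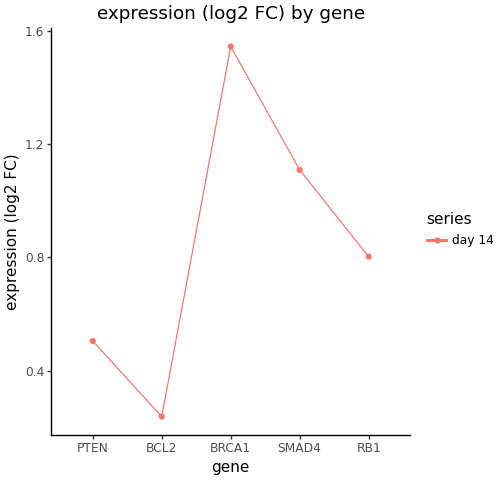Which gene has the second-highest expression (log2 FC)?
Top 3: BRCA1 ≈ 1.6, SMAD4 ≈ 1.2, RB1 ≈ 0.8.

SMAD4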